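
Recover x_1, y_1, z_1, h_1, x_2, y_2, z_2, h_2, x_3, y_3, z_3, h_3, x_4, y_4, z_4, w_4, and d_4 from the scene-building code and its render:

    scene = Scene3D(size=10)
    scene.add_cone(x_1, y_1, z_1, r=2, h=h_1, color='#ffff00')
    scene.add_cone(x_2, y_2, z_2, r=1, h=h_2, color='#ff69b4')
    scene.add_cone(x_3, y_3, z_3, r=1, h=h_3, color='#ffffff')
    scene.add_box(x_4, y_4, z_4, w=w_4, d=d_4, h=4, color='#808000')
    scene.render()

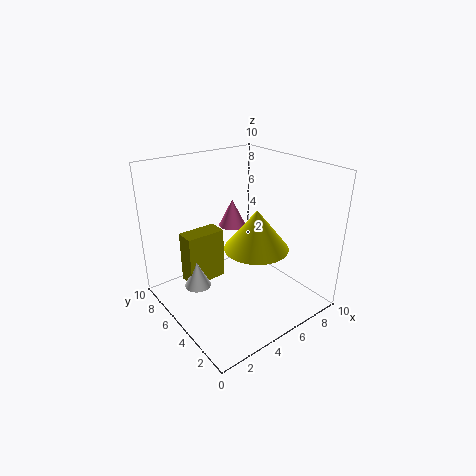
x_1 = 4.5; y_1 = 2.5; z_1 = 5.5; h_1 = 2.5; x_2 = 6; y_2 = 7; z_2 = 5; h_2 = 2; x_3 = 3; y_3 = 7.5; z_3 = 0.5; h_3 = 2; x_4 = 2.5; y_4 = 7.5; z_4 = 0.5; w_4 = 3; d_4 = 1.5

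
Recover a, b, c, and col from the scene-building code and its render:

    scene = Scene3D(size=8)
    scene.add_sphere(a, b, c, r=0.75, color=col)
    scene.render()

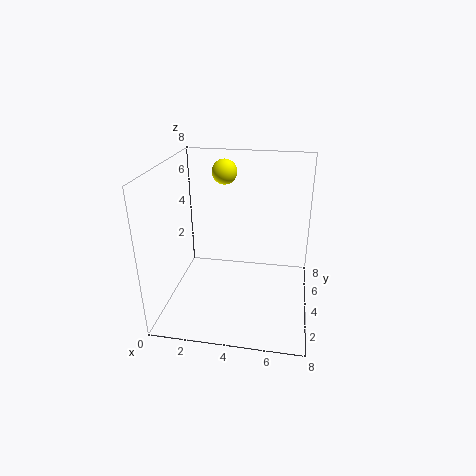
a = 2.75
b = 6.5
c = 7
col = 'yellow'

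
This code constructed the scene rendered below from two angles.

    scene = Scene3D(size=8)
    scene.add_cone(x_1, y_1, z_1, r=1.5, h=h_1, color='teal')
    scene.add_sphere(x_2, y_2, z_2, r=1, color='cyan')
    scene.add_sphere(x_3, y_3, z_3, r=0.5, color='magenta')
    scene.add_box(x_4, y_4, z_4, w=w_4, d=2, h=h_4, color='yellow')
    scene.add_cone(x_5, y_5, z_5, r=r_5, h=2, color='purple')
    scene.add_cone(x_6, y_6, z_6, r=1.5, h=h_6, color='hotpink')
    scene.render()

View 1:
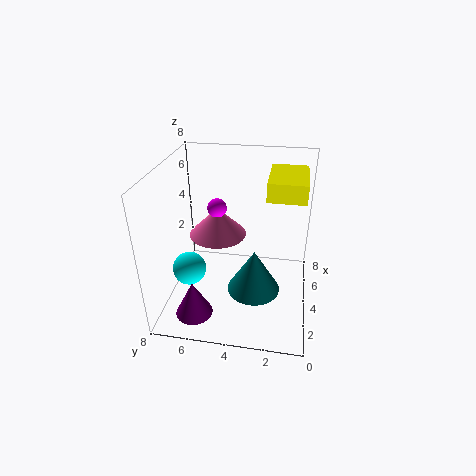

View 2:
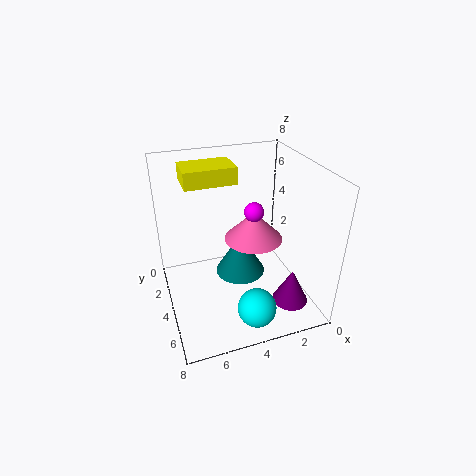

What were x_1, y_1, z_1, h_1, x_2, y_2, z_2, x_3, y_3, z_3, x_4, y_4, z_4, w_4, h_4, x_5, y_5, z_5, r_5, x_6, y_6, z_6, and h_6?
x_1 = 3.5; y_1 = 3; z_1 = 1; h_1 = 2.5; x_2 = 4; y_2 = 7; z_2 = 1.5; x_3 = 3.5; y_3 = 5; z_3 = 6; x_4 = 3.5; y_4 = 0.5; z_4 = 6.5; w_4 = 3; h_4 = 1; x_5 = 1.5; y_5 = 6; z_5 = 0.5; r_5 = 1; x_6 = 3.5; y_6 = 5; z_6 = 4.5; h_6 = 1.5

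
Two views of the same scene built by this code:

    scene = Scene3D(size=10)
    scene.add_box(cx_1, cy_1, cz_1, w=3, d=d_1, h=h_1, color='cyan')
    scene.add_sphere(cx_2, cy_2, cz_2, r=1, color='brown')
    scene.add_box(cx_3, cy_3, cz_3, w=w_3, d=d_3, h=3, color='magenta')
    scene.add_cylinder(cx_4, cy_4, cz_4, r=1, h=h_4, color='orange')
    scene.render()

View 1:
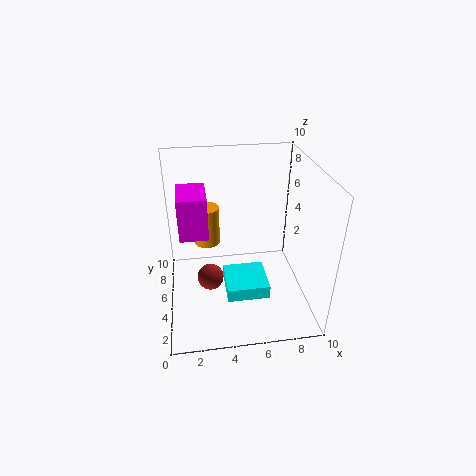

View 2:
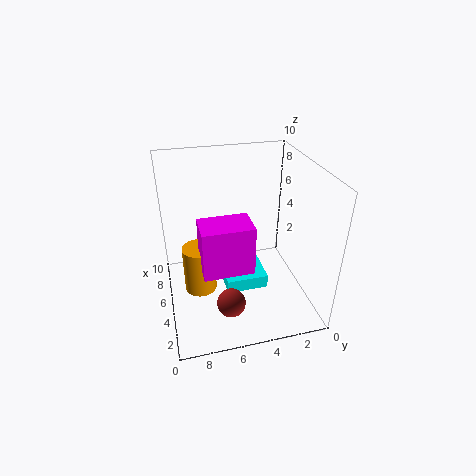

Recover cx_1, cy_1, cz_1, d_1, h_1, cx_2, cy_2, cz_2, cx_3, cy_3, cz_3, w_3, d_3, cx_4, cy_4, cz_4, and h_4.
cx_1 = 4; cy_1 = 3; cz_1 = 1; d_1 = 3; h_1 = 1; cx_2 = 3; cy_2 = 6; cz_2 = 1; cx_3 = 1; cy_3 = 5; cz_3 = 5; w_3 = 2; d_3 = 3; cx_4 = 3; cy_4 = 8; cz_4 = 3; h_4 = 3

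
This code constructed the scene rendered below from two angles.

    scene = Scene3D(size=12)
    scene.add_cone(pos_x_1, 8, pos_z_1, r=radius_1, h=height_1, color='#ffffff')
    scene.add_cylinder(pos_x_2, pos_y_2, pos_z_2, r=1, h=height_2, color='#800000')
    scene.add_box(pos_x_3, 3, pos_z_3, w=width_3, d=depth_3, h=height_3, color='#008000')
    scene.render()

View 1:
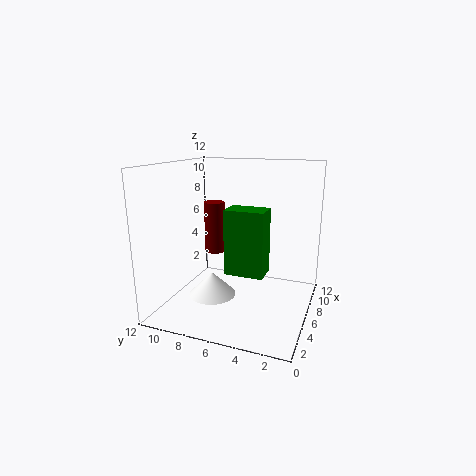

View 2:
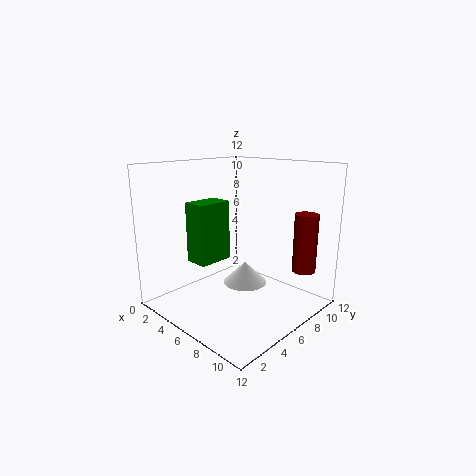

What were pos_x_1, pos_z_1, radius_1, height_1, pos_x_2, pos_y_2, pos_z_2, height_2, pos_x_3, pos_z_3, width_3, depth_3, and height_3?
pos_x_1 = 5; pos_z_1 = 1; radius_1 = 2; height_1 = 2; pos_x_2 = 10; pos_y_2 = 10; pos_z_2 = 3; height_2 = 5; pos_x_3 = 3; pos_z_3 = 4; width_3 = 2; depth_3 = 3; height_3 = 5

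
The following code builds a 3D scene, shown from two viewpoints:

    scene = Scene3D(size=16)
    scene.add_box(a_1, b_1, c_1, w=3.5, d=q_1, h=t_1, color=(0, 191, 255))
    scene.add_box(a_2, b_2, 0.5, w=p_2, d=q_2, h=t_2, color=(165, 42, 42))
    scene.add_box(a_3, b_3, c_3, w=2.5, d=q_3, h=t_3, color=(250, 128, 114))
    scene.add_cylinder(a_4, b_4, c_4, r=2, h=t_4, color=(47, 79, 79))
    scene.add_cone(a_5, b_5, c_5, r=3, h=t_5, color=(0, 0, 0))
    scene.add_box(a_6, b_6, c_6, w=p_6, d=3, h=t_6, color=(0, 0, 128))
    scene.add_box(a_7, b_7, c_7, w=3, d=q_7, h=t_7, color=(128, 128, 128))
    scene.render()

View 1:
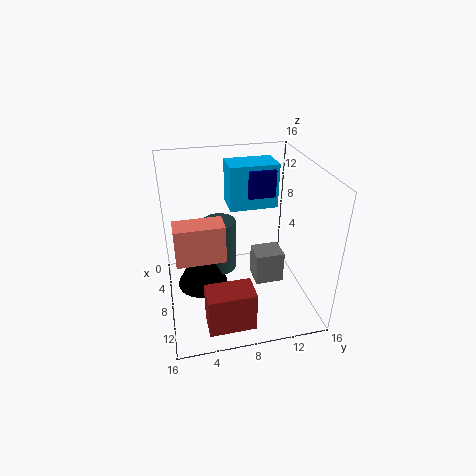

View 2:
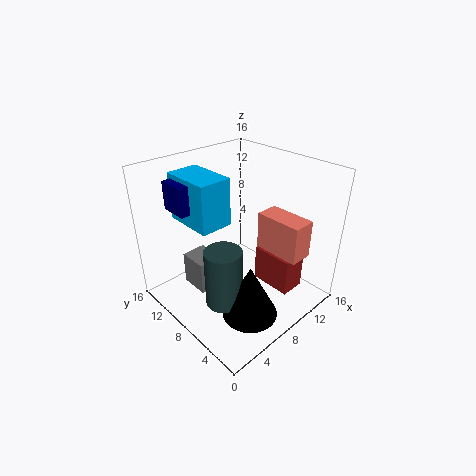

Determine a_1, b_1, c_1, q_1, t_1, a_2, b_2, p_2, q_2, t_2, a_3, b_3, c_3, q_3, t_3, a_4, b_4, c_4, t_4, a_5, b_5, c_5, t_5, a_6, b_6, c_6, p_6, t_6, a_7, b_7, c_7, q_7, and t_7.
a_1 = 3; b_1 = 7.5; c_1 = 10.5; q_1 = 5.5; t_1 = 5; a_2 = 11.5; b_2 = 3.5; p_2 = 3; q_2 = 5; t_2 = 4.5; a_3 = 9; b_3 = 1; c_3 = 7.5; q_3 = 5; t_3 = 4; a_4 = 4.5; b_4 = 6.5; c_4 = 2; t_4 = 6.5; a_5 = 6; b_5 = 4; c_5 = 1; t_5 = 6; a_6 = 2; b_6 = 9.5; c_6 = 12; p_6 = 5; t_6 = 3; a_7 = 4.5; b_7 = 10.5; c_7 = 0.5; q_7 = 3.5; t_7 = 4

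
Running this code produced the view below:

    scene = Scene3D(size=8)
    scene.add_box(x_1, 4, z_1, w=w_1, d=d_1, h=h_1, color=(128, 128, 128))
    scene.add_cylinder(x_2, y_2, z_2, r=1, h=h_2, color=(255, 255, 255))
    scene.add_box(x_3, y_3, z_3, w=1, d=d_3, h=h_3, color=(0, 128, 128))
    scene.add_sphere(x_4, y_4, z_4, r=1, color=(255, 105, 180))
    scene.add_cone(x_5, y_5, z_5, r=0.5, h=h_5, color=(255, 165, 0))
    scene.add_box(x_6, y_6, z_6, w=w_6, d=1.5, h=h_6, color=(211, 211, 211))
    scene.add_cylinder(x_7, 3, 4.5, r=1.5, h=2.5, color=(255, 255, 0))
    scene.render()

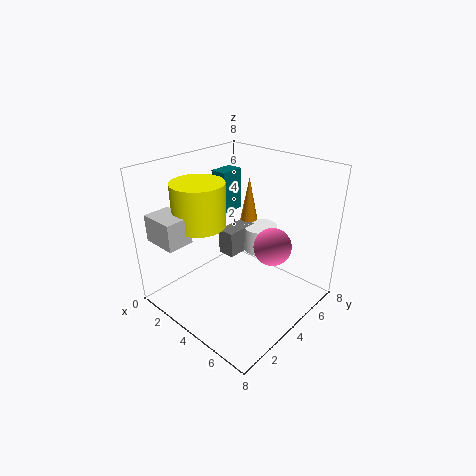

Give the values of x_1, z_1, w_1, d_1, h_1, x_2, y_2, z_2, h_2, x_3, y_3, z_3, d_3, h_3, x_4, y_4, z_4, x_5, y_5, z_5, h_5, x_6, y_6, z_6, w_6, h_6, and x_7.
x_1 = 2.5
z_1 = 2.5
w_1 = 1
d_1 = 2
h_1 = 1.5
x_2 = 4
y_2 = 6
z_2 = 2.5
h_2 = 1.5
x_3 = 1
y_3 = 5
z_3 = 4.5
d_3 = 1.5
h_3 = 2.5
x_4 = 6
y_4 = 4.5
z_4 = 4
x_5 = 3.5
y_5 = 5.5
z_5 = 4.5
h_5 = 2.5
x_6 = 0.5
y_6 = 0.5
z_6 = 4
w_6 = 2
h_6 = 1.5
x_7 = 2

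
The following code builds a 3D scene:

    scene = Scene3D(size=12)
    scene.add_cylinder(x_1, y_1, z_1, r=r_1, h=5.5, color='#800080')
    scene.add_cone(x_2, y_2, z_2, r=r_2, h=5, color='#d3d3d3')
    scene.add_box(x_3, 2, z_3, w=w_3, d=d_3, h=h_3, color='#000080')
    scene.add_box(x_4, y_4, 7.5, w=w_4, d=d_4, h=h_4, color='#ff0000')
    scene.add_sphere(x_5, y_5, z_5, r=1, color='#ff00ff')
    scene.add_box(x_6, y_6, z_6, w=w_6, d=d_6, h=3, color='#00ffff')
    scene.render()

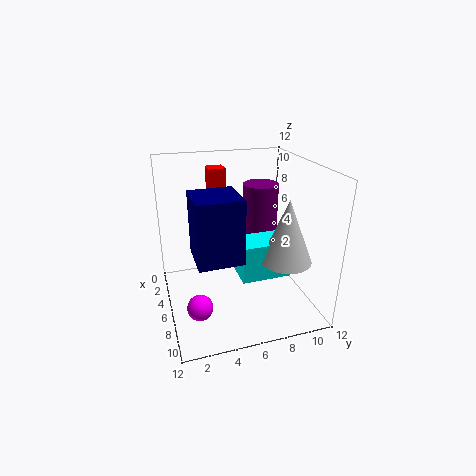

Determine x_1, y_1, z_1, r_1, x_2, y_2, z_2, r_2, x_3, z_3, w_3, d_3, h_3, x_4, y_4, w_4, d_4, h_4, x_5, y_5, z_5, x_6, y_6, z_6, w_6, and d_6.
x_1 = 4.5
y_1 = 8.5
z_1 = 4.5
r_1 = 1.5
x_2 = 9
y_2 = 9
z_2 = 5
r_2 = 2
x_3 = 6
z_3 = 5.5
w_3 = 3.5
d_3 = 3.5
h_3 = 5
x_4 = 1
y_4 = 4.5
w_4 = 1.5
d_4 = 1.5
h_4 = 3.5
x_5 = 9
y_5 = 2
z_5 = 2
x_6 = 6.5
y_6 = 5.5
z_6 = 3.5
w_6 = 2.5
d_6 = 4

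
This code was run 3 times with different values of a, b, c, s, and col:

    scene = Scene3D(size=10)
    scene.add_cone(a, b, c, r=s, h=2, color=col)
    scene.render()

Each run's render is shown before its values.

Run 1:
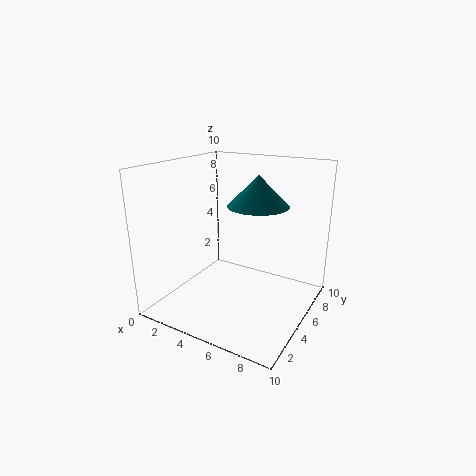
a = 6.5, b = 5, c = 7.5, s = 2, col = 'teal'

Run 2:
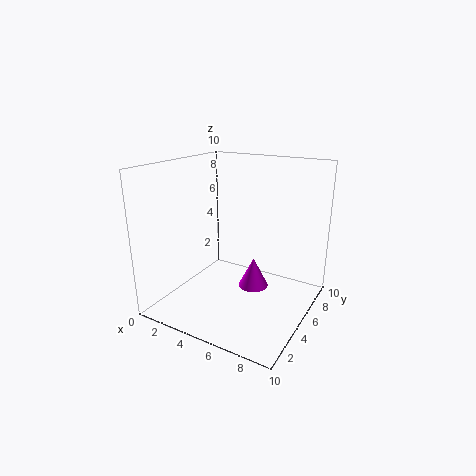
a = 6.5, b = 4.5, c = 2, s = 1, col = 'magenta'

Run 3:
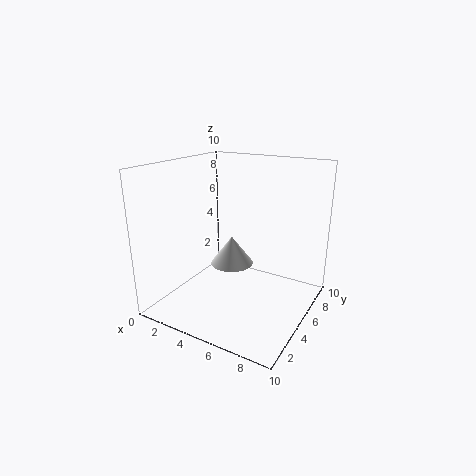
a = 4.5, b = 5, c = 3, s = 1.5, col = 'white'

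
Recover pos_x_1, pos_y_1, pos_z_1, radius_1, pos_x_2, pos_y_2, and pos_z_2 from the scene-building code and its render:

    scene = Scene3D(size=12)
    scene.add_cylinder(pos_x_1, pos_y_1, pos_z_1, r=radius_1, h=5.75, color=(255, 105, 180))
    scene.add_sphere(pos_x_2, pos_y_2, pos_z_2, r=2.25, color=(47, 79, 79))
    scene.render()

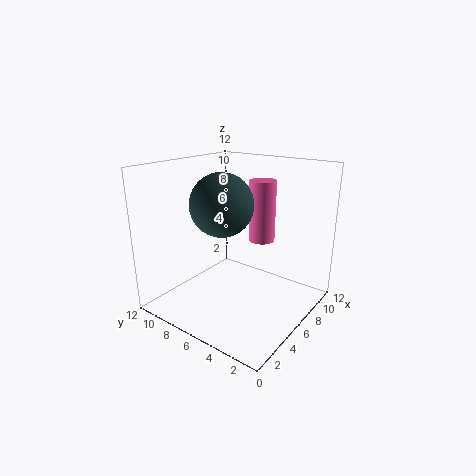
pos_x_1 = 10.5; pos_y_1 = 6.5; pos_z_1 = 4.25; radius_1 = 1.25; pos_x_2 = 2.75; pos_y_2 = 5; pos_z_2 = 9.75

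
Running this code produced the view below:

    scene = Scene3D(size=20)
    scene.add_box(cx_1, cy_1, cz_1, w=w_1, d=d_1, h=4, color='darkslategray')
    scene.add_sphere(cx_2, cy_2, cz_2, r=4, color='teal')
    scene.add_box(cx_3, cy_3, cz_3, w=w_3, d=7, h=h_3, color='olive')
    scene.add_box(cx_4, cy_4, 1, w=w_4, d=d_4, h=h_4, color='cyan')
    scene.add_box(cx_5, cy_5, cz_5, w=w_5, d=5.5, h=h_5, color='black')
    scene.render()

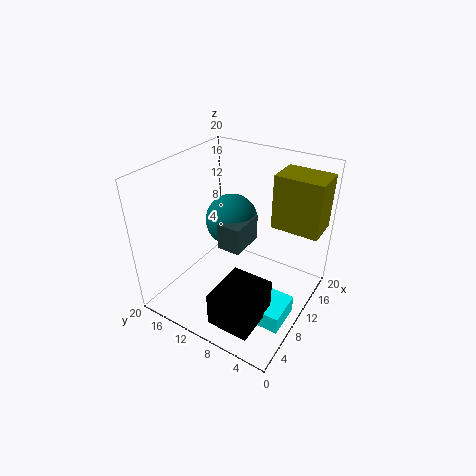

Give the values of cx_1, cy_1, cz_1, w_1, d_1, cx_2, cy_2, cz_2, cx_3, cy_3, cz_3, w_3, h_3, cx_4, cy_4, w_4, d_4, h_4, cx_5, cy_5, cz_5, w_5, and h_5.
cx_1 = 10
cy_1 = 10
cz_1 = 7
w_1 = 5.5
d_1 = 3.5
cx_2 = 14.5
cy_2 = 14
cz_2 = 9.5
cx_3 = 15
cy_3 = 0.5
cz_3 = 10
w_3 = 5
h_3 = 8
cx_4 = 5
cy_4 = 1
w_4 = 5
d_4 = 6.5
h_4 = 2.5
cx_5 = 0.5
cy_5 = 3
cz_5 = 3
w_5 = 6.5
h_5 = 4.5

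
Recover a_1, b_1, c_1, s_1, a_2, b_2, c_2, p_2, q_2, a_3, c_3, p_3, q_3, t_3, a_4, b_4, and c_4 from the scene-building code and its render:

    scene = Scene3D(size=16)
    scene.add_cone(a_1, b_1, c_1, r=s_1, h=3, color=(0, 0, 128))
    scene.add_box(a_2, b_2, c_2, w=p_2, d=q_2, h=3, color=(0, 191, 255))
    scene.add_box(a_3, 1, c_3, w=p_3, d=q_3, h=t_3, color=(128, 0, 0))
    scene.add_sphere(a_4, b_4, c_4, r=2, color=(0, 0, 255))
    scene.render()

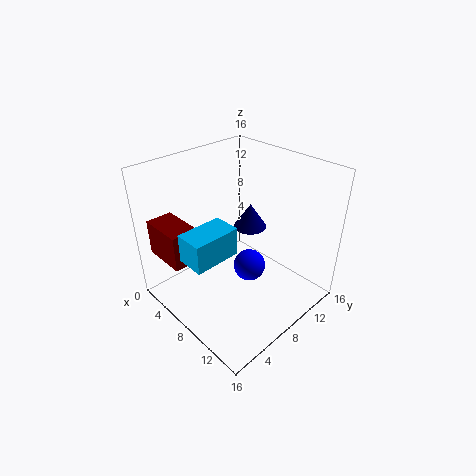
a_1 = 6; b_1 = 12; c_1 = 7; s_1 = 2; a_2 = 7; b_2 = 1; c_2 = 8; p_2 = 3; q_2 = 5; a_3 = 1; c_3 = 6; p_3 = 5; q_3 = 3; t_3 = 4; a_4 = 7; b_4 = 11; c_4 = 2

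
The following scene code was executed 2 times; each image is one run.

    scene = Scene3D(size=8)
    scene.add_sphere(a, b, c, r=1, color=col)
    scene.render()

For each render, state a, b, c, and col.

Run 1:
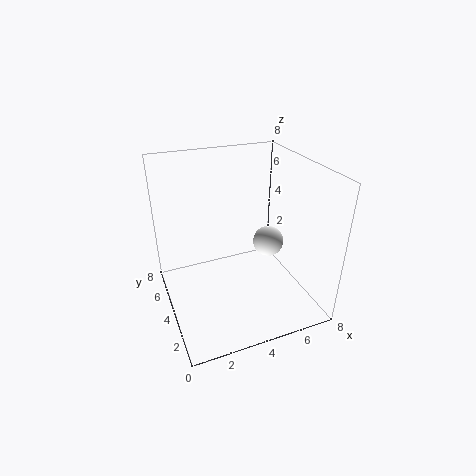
a = 7; b = 6; c = 2; col = 'white'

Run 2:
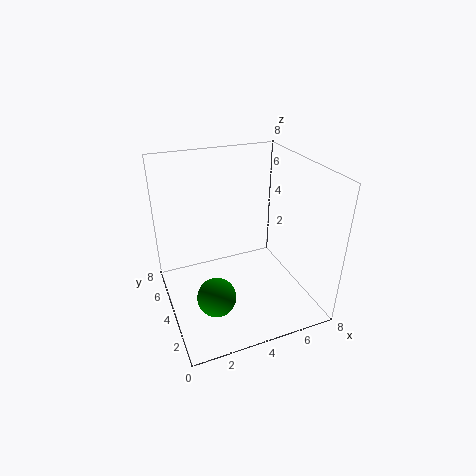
a = 2; b = 2; c = 2; col = 'green'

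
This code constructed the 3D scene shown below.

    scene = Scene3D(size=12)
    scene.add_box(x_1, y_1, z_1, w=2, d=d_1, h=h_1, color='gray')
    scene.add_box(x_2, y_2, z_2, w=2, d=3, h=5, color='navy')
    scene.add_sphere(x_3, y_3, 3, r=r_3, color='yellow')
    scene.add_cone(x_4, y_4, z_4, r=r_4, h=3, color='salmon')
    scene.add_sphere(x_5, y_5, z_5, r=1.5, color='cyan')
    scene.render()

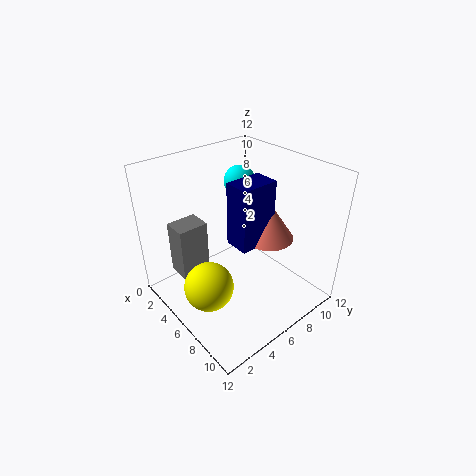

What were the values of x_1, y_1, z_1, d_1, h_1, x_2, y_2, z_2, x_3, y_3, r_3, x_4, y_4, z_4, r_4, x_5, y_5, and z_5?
x_1 = 2.5, y_1 = 1.5, z_1 = 3, d_1 = 2.5, h_1 = 4.5, x_2 = 6.5, y_2 = 4.5, z_2 = 6.5, x_3 = 6.5, y_3 = 2.5, r_3 = 2, x_4 = 8, y_4 = 7.5, z_4 = 6.5, r_4 = 2, x_5 = 1.5, y_5 = 10, z_5 = 8.5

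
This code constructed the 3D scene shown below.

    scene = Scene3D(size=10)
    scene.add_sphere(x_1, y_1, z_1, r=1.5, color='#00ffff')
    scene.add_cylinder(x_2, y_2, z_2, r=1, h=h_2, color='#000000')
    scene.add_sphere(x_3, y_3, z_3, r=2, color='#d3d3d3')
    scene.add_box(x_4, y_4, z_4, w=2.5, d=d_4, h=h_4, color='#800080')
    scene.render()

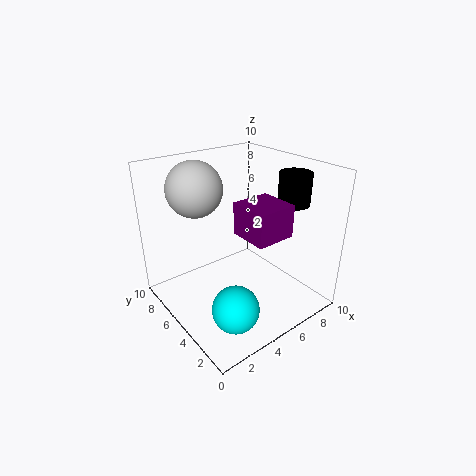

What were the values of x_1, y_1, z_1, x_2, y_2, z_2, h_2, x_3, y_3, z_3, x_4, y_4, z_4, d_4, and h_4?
x_1 = 2.5, y_1 = 2, z_1 = 2, x_2 = 7, y_2 = 2, z_2 = 8, h_2 = 2, x_3 = 3.5, y_3 = 8, z_3 = 8, x_4 = 3.5, y_4 = 1, z_4 = 6.5, d_4 = 2.5, h_4 = 2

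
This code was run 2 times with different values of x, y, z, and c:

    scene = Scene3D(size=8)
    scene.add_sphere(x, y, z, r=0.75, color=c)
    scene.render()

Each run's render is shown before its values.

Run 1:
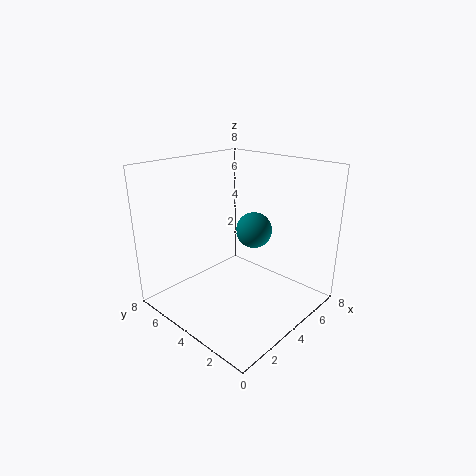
x = 1.75
y = 1
z = 6
c = 'teal'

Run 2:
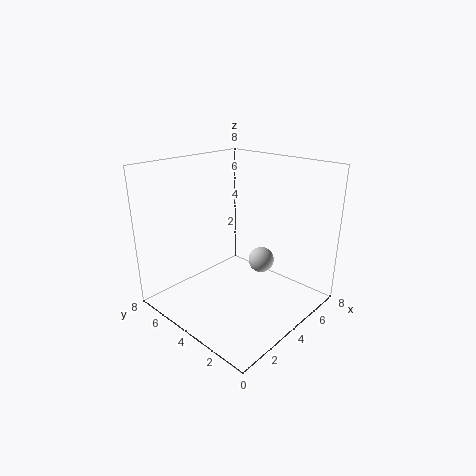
x = 5.5
y = 3.5
z = 2.25
c = 'lightgray'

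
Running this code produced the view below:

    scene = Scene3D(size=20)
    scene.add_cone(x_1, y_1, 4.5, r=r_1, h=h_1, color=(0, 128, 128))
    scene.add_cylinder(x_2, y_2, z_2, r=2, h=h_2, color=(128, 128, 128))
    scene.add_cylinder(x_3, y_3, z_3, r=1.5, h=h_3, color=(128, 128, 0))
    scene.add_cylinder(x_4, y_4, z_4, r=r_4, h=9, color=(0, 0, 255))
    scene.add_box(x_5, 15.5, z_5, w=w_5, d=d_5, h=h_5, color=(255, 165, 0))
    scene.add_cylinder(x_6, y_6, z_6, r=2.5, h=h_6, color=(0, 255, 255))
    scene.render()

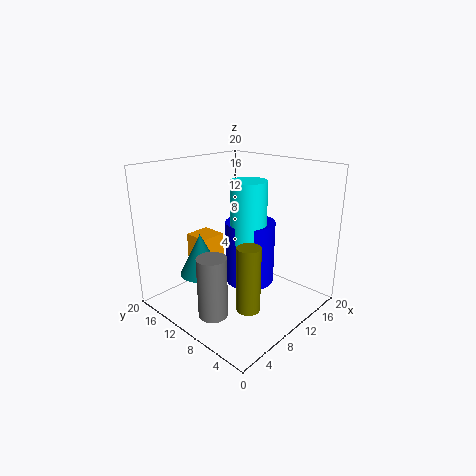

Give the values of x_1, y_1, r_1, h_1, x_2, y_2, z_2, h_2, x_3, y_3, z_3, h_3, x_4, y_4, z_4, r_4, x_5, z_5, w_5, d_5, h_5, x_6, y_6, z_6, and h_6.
x_1 = 6.5; y_1 = 14; r_1 = 3; h_1 = 6; x_2 = 4.5; y_2 = 9.5; z_2 = 0.5; h_2 = 8.5; x_3 = 6; y_3 = 4.5; z_3 = 3; h_3 = 8.5; x_4 = 12; y_4 = 9.5; z_4 = 3; r_4 = 3.5; x_5 = 8.5; z_5 = 4.5; w_5 = 4; d_5 = 4; h_5 = 4; x_6 = 11; y_6 = 9; z_6 = 9.5; h_6 = 8.5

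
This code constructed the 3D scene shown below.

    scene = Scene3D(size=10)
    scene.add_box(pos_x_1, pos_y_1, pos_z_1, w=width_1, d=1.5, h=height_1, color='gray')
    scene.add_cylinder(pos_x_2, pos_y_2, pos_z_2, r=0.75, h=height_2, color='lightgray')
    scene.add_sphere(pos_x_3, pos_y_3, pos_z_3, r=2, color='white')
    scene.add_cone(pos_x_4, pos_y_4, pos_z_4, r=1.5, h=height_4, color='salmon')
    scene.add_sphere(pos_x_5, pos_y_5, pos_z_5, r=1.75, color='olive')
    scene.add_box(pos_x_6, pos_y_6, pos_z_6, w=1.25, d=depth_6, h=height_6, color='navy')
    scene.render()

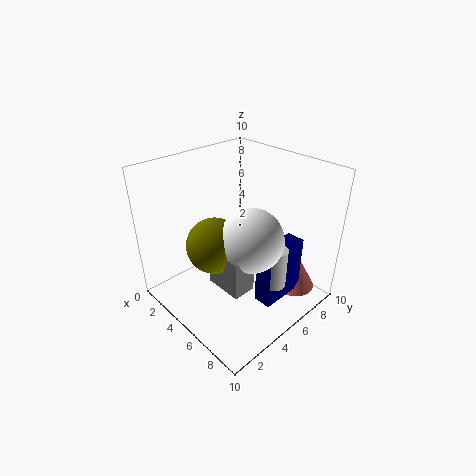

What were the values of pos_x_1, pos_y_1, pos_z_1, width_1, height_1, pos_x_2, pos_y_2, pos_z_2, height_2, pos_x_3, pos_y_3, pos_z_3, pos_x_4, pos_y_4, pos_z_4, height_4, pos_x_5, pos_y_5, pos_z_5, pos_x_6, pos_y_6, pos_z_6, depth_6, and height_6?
pos_x_1 = 5.5
pos_y_1 = 2
pos_z_1 = 3.25
width_1 = 2.5
height_1 = 2.5
pos_x_2 = 8.25
pos_y_2 = 5.25
pos_z_2 = 2.75
height_2 = 2.75
pos_x_3 = 7.25
pos_y_3 = 4
pos_z_3 = 6.25
pos_x_4 = 7.75
pos_y_4 = 8.25
pos_z_4 = 0.75
height_4 = 2.75
pos_x_5 = 5.5
pos_y_5 = 2.5
pos_z_5 = 5.75
pos_x_6 = 7.25
pos_y_6 = 4.5
pos_z_6 = 1.25
depth_6 = 3.25
height_6 = 4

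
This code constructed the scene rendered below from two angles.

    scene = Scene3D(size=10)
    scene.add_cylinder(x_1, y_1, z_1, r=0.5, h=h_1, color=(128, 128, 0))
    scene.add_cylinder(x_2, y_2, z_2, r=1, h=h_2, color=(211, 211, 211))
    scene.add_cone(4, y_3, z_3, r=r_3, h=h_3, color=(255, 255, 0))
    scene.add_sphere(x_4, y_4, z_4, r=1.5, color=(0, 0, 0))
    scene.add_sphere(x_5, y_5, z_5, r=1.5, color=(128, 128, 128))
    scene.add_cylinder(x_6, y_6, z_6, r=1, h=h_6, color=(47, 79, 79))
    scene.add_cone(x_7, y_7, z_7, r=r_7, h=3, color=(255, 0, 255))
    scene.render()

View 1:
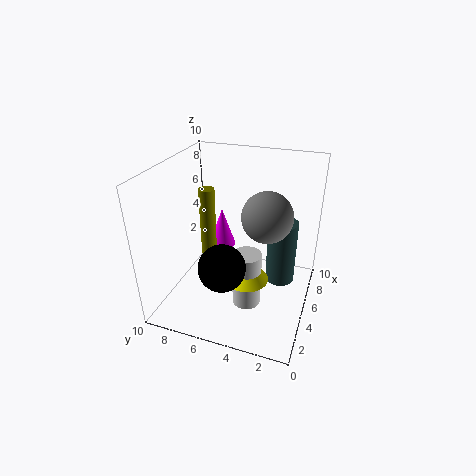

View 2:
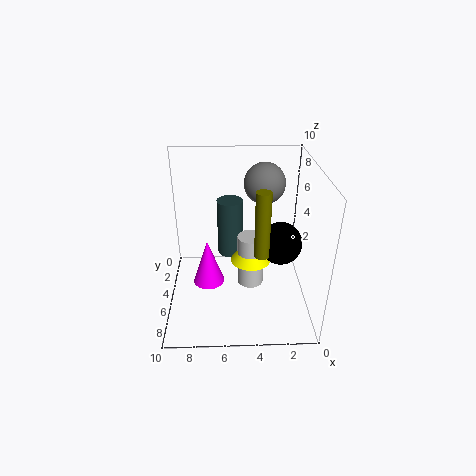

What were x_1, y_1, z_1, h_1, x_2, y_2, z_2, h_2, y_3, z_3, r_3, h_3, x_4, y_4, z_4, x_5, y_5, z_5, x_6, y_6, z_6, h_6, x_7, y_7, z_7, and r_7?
x_1 = 3.5, y_1 = 6.5, z_1 = 4.5, h_1 = 4.5, x_2 = 4, y_2 = 4, z_2 = 0.5, h_2 = 4, y_3 = 4, z_3 = 2.5, r_3 = 1.5, h_3 = 2, x_4 = 2, y_4 = 5, z_4 = 4.5, x_5 = 3, y_5 = 2.5, z_5 = 8, x_6 = 5.5, y_6 = 2, z_6 = 2, h_6 = 4.5, x_7 = 7, y_7 = 7, z_7 = 3, r_7 = 1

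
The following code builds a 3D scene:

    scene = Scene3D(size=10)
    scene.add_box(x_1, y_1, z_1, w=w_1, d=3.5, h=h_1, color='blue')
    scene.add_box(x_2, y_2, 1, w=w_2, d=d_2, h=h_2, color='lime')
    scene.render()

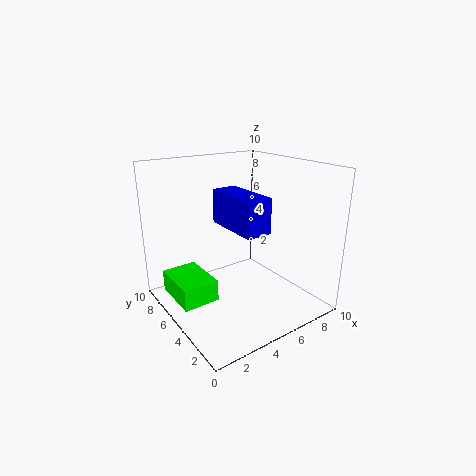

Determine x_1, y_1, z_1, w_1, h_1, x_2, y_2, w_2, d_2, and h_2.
x_1 = 2.5, y_1 = 0.5, z_1 = 7, w_1 = 1.5, h_1 = 2, x_2 = 0.5, y_2 = 4.5, w_2 = 2.5, d_2 = 3.5, h_2 = 1.5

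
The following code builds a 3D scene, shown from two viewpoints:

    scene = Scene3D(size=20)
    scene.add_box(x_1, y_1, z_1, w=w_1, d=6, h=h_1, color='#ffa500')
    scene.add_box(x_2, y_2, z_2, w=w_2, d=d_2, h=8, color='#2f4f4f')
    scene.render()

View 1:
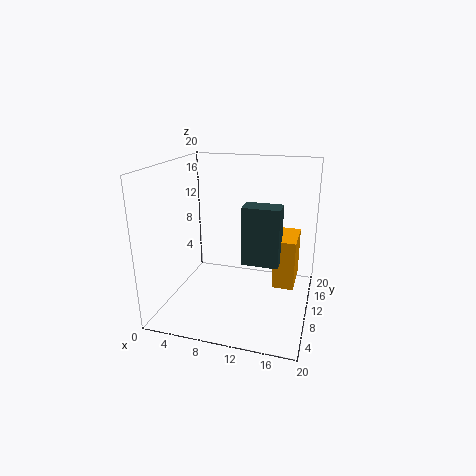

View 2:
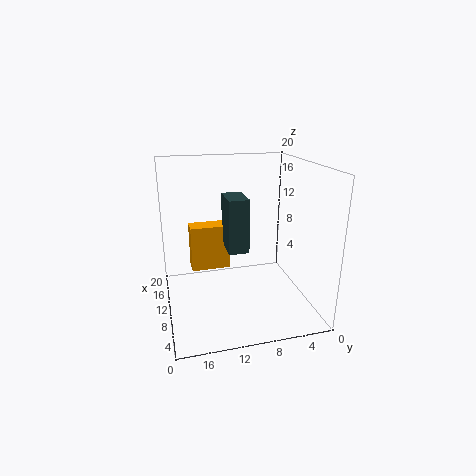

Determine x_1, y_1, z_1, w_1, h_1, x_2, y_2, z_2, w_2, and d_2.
x_1 = 15, y_1 = 10, z_1 = 3, w_1 = 3, h_1 = 7, x_2 = 11, y_2 = 8, z_2 = 7, w_2 = 5, d_2 = 3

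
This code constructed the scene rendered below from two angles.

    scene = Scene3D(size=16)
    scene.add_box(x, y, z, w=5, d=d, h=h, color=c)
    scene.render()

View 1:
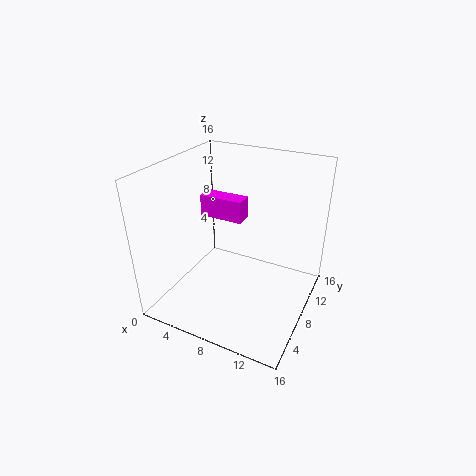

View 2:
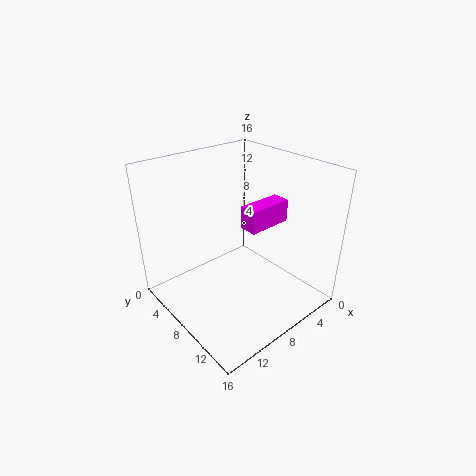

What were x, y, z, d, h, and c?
x = 3, y = 8.5, z = 9.5, d = 2, h = 2.5, c = 'magenta'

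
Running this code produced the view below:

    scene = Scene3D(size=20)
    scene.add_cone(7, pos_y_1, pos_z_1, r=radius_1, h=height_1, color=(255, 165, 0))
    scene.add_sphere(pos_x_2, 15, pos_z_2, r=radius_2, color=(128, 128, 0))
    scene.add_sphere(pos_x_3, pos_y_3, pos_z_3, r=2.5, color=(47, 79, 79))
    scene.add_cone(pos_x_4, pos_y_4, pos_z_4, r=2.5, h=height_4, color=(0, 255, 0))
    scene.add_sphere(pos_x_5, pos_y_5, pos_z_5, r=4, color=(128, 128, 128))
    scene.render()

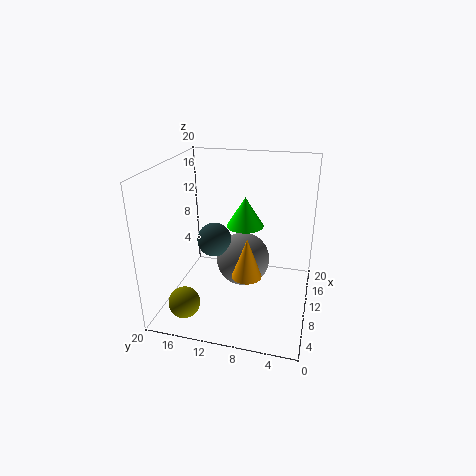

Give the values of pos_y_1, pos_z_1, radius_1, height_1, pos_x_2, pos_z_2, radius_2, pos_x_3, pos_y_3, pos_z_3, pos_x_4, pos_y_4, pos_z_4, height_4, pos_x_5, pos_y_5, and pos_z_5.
pos_y_1 = 8
pos_z_1 = 6
radius_1 = 2
height_1 = 5.5
pos_x_2 = 2
pos_z_2 = 4
radius_2 = 2
pos_x_3 = 11.5
pos_y_3 = 14
pos_z_3 = 8.5
pos_x_4 = 10
pos_y_4 = 9
pos_z_4 = 12
height_4 = 4
pos_x_5 = 13
pos_y_5 = 10
pos_z_5 = 5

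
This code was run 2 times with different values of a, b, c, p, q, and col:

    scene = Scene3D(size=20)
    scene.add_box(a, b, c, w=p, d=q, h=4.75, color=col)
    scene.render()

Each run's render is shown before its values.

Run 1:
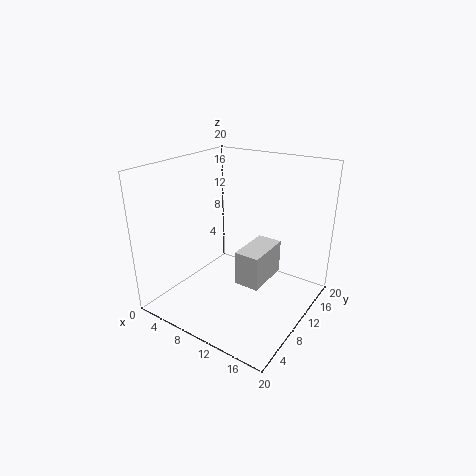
a = 11
b = 7.75
c = 4.25
p = 3.5
q = 6.5
col = 'lightgray'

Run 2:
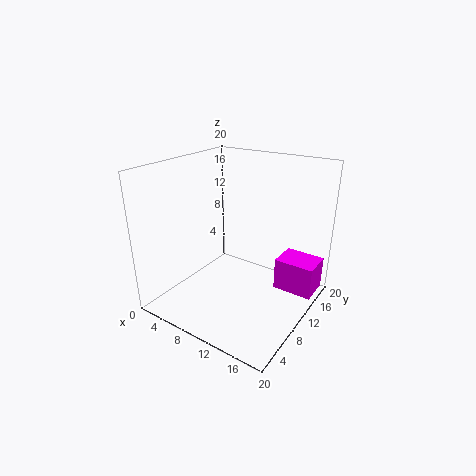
a = 14
b = 13.75
c = 1.25
p = 5.75
q = 4.5
col = 'magenta'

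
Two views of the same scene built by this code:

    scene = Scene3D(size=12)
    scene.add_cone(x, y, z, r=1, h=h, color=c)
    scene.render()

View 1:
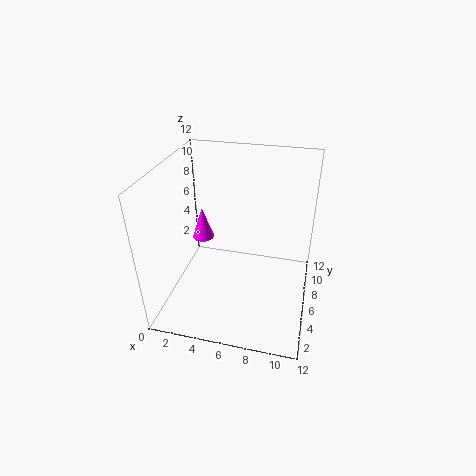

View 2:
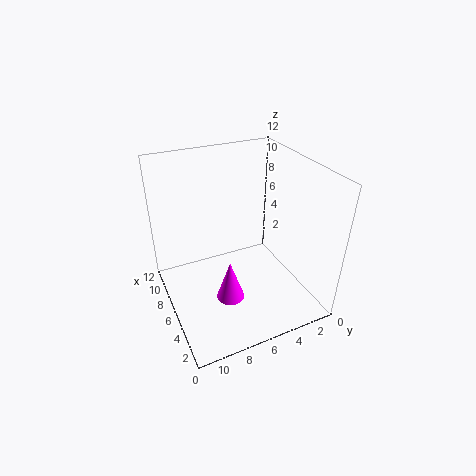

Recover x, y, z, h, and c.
x = 2
y = 8.5
z = 4
h = 3
c = 'magenta'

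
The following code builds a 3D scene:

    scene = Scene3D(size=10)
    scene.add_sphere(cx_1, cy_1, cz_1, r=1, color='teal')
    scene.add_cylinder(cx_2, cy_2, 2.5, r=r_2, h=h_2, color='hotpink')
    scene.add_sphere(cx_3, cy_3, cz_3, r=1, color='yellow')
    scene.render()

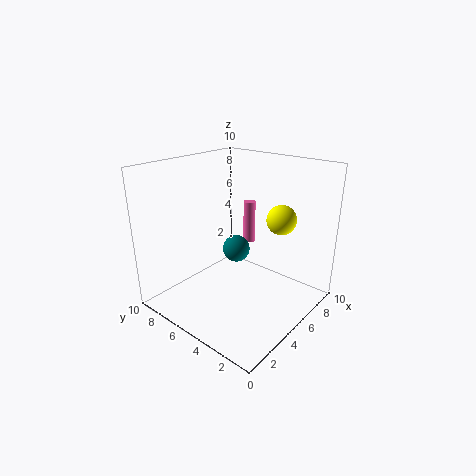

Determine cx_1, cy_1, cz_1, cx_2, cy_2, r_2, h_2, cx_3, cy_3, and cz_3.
cx_1 = 6; cy_1 = 6; cz_1 = 3.5; cx_2 = 9.5; cy_2 = 7.5; r_2 = 0.5; h_2 = 3.5; cx_3 = 6.5; cy_3 = 2.5; cz_3 = 6.5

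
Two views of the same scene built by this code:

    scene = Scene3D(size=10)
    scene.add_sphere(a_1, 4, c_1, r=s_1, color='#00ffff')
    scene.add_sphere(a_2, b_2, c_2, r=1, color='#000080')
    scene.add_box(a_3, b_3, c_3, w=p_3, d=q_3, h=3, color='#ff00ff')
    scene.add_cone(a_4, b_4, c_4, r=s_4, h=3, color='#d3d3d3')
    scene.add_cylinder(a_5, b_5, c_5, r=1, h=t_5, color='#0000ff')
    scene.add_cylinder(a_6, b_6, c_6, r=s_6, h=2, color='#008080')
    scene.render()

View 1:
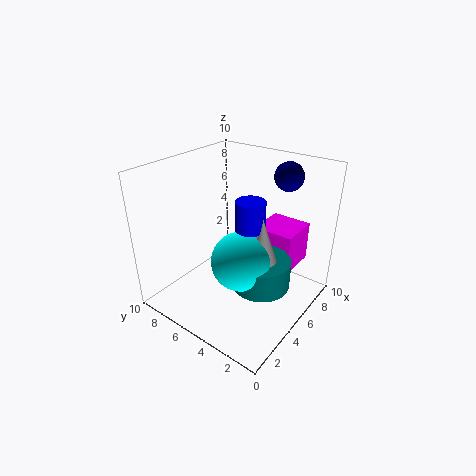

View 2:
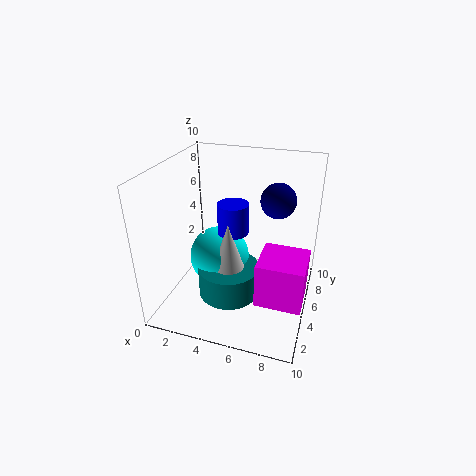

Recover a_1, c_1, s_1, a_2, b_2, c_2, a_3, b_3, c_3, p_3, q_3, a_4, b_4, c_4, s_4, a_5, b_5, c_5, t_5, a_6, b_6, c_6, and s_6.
a_1 = 4, c_1 = 4, s_1 = 2, a_2 = 8, b_2 = 3, c_2 = 9, a_3 = 7, b_3 = 2, c_3 = 2, p_3 = 3, q_3 = 3, a_4 = 5, b_4 = 3, c_4 = 4, s_4 = 1, a_5 = 5, b_5 = 4, c_5 = 6, t_5 = 2, a_6 = 5, b_6 = 3, c_6 = 2, s_6 = 2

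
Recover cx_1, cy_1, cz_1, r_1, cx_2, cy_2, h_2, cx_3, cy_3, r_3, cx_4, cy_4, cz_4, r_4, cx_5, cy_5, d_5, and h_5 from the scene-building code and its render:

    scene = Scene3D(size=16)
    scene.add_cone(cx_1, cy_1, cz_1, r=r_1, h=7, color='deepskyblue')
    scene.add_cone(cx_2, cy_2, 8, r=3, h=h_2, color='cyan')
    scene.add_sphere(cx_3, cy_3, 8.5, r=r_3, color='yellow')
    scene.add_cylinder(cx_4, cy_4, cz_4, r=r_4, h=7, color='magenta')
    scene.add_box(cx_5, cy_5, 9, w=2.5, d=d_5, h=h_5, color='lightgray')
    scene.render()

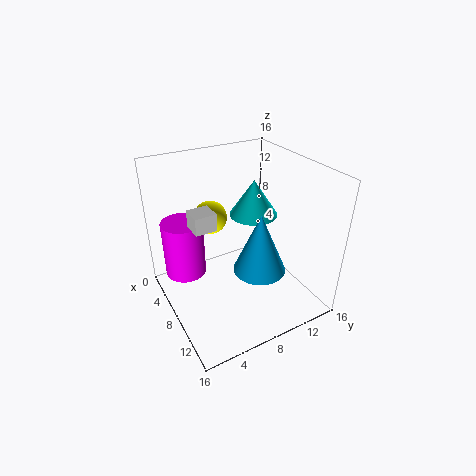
cx_1 = 9.5
cy_1 = 10
cz_1 = 4
r_1 = 3
cx_2 = 4
cy_2 = 12.5
h_2 = 4.5
cx_3 = 3
cy_3 = 7
r_3 = 2
cx_4 = 2.5
cy_4 = 3.5
cz_4 = 1.5
r_4 = 2.5
cx_5 = 4.5
cy_5 = 3.5
d_5 = 2.5
h_5 = 2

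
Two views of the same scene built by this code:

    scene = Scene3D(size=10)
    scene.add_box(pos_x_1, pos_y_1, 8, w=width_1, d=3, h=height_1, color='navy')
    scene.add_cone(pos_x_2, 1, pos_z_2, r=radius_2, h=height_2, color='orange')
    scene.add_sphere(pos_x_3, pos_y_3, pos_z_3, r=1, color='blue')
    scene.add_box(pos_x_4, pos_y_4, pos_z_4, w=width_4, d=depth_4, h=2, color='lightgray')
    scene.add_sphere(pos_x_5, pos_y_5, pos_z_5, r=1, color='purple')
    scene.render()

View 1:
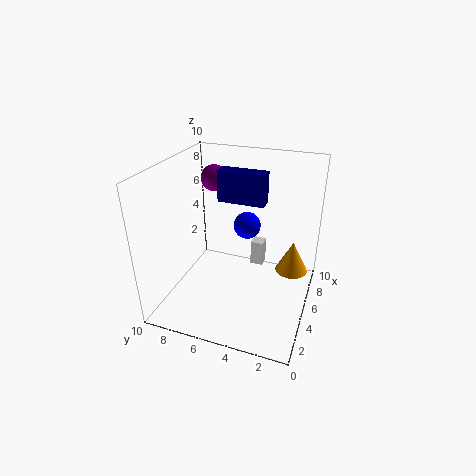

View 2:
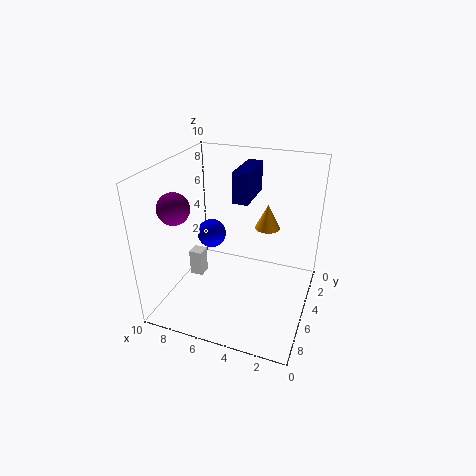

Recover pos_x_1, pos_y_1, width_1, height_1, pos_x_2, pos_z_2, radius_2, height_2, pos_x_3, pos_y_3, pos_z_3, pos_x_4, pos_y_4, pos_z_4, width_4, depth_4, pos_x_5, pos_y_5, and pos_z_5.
pos_x_1 = 4, pos_y_1 = 3, width_1 = 1, height_1 = 2, pos_x_2 = 4, pos_z_2 = 4, radius_2 = 1, height_2 = 2, pos_x_3 = 7, pos_y_3 = 5, pos_z_3 = 5, pos_x_4 = 8, pos_y_4 = 4, pos_z_4 = 1, width_4 = 1, depth_4 = 1, pos_x_5 = 8, pos_y_5 = 8, pos_z_5 = 8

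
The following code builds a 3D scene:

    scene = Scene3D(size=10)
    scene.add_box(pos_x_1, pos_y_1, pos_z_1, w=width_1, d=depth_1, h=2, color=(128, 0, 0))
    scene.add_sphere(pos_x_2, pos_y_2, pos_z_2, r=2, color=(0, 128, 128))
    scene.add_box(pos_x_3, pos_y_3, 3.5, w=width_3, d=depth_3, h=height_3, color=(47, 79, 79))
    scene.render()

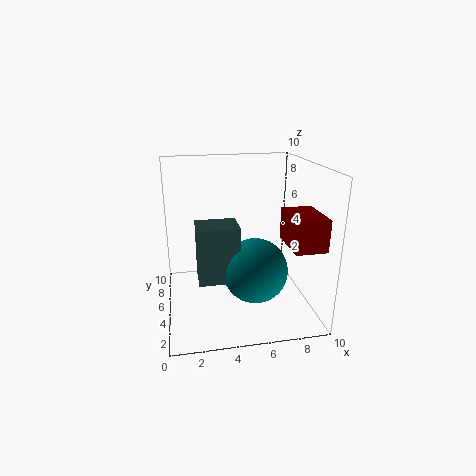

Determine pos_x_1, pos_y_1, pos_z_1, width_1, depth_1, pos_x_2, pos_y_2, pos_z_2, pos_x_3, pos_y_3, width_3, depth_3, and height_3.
pos_x_1 = 7.5; pos_y_1 = 0.5; pos_z_1 = 5.5; width_1 = 2; depth_1 = 3; pos_x_2 = 5.5; pos_y_2 = 2; pos_z_2 = 4; pos_x_3 = 2; pos_y_3 = 1.5; width_3 = 2.5; depth_3 = 2; height_3 = 3.5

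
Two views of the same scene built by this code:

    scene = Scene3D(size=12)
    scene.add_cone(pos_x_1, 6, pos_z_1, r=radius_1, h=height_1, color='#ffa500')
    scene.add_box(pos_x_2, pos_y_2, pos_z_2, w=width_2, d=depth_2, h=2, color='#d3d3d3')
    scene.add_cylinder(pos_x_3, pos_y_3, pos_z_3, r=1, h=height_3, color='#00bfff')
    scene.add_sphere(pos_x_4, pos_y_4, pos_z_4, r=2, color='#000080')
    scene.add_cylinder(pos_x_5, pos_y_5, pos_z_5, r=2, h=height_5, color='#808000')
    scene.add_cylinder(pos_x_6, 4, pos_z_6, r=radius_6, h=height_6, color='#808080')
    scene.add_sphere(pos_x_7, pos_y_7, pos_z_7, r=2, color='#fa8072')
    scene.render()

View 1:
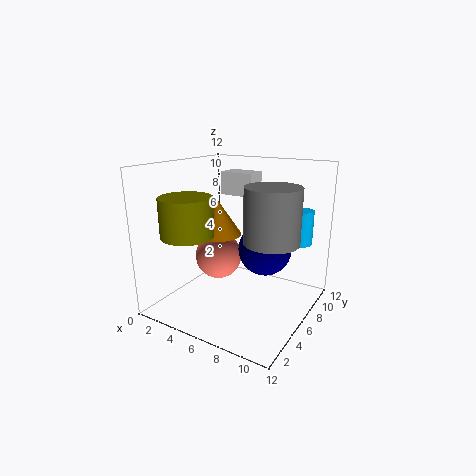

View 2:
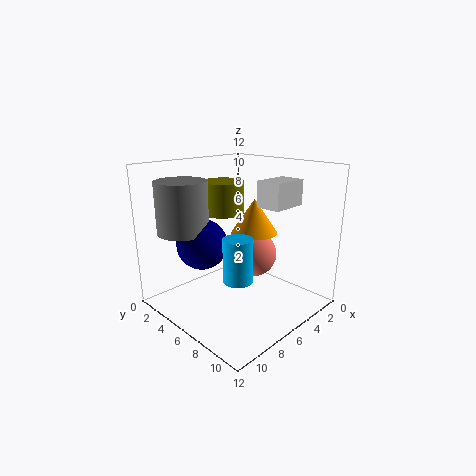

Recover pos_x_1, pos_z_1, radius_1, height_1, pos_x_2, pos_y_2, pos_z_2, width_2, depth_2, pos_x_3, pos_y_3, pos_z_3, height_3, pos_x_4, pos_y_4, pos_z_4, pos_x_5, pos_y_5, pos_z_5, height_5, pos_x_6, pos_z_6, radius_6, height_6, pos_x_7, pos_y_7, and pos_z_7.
pos_x_1 = 4; pos_z_1 = 6; radius_1 = 2; height_1 = 3; pos_x_2 = 3; pos_y_2 = 8; pos_z_2 = 9; width_2 = 3; depth_2 = 2; pos_x_3 = 10; pos_y_3 = 10; pos_z_3 = 5; height_3 = 3; pos_x_4 = 9; pos_y_4 = 5; pos_z_4 = 6; pos_x_5 = 4; pos_y_5 = 2; pos_z_5 = 7; height_5 = 3; pos_x_6 = 10; pos_z_6 = 7; radius_6 = 2; height_6 = 4; pos_x_7 = 4; pos_y_7 = 6; pos_z_7 = 4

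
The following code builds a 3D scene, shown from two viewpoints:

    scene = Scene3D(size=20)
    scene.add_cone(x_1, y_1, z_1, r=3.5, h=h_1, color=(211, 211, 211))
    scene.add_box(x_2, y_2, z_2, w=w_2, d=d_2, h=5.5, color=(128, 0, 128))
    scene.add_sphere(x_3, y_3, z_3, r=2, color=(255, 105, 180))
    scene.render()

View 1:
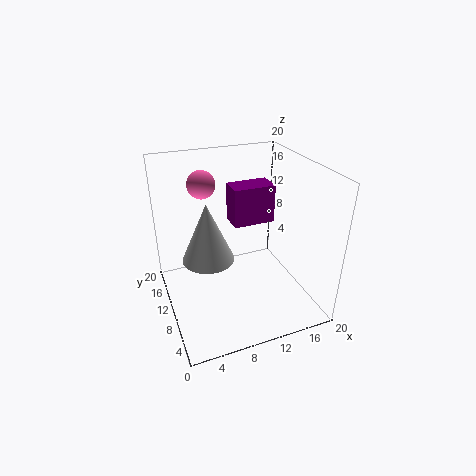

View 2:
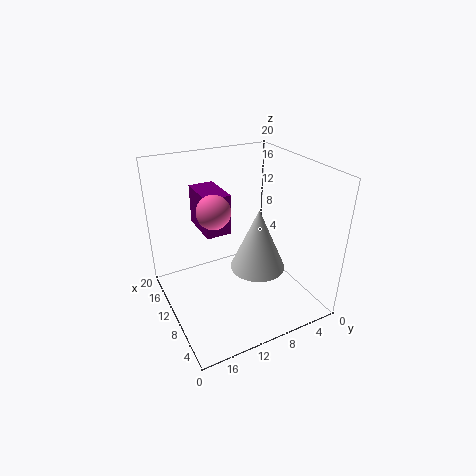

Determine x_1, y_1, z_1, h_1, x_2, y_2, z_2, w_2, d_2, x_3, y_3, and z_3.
x_1 = 5.5; y_1 = 9.5; z_1 = 8; h_1 = 8; x_2 = 10; y_2 = 11; z_2 = 11; w_2 = 6; d_2 = 3.5; x_3 = 6.5; y_3 = 15; z_3 = 16.5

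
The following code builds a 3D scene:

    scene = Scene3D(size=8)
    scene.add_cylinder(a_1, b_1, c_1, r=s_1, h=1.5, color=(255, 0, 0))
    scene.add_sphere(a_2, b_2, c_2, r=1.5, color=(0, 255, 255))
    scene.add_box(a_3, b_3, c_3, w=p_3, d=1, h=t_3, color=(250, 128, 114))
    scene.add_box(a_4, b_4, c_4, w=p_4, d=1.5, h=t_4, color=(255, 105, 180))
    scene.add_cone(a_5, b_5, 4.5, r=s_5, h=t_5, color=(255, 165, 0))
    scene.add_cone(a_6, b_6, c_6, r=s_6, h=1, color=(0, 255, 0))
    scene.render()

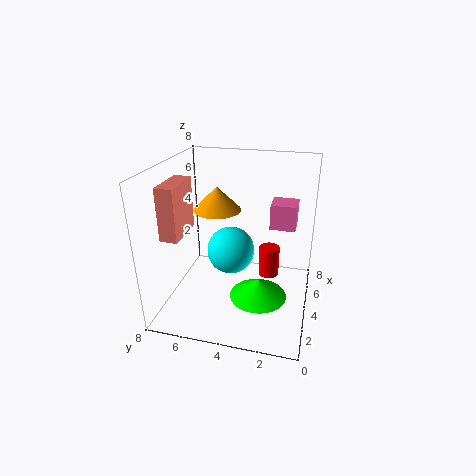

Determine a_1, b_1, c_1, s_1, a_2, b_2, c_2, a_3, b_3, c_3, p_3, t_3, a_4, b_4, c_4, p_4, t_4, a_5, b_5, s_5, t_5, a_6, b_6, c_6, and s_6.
a_1 = 2.5, b_1 = 2, c_1 = 3, s_1 = 0.5, a_2 = 6, b_2 = 5, c_2 = 2, a_3 = 2.5, b_3 = 7, c_3 = 4, p_3 = 2.5, t_3 = 3, a_4 = 5.5, b_4 = 1, c_4 = 4, p_4 = 1.5, t_4 = 1.5, a_5 = 6.5, b_5 = 6, s_5 = 1.5, t_5 = 1.5, a_6 = 2.5, b_6 = 2.5, c_6 = 1.5, s_6 = 1.5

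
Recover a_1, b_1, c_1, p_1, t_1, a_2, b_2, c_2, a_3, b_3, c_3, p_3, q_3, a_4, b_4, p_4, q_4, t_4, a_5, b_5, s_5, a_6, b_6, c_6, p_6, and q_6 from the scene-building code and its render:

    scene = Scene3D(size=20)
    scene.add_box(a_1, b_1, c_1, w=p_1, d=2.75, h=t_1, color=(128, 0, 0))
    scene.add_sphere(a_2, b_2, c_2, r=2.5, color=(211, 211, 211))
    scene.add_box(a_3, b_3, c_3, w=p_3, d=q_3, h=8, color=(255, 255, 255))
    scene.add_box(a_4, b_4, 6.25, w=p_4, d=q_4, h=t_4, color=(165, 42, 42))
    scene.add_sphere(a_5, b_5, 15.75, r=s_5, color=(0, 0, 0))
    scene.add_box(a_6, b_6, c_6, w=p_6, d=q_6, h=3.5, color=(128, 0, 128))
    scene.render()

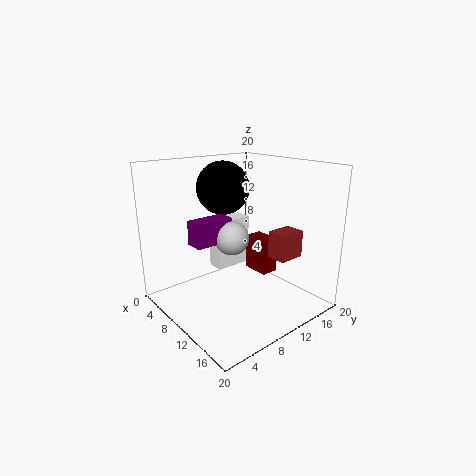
a_1 = 5.75; b_1 = 15.25; c_1 = 2.5; p_1 = 4.25; t_1 = 5.5; a_2 = 8; b_2 = 10.5; c_2 = 9.25; a_3 = 1.5; b_3 = 11; c_3 = 2.5; p_3 = 2.75; q_3 = 6; a_4 = 11.25; b_4 = 14.75; p_4 = 3; q_4 = 4; t_4 = 4; a_5 = 4; b_5 = 12; s_5 = 4; a_6 = 5; b_6 = 5; c_6 = 8.75; p_6 = 2.75; q_6 = 5.75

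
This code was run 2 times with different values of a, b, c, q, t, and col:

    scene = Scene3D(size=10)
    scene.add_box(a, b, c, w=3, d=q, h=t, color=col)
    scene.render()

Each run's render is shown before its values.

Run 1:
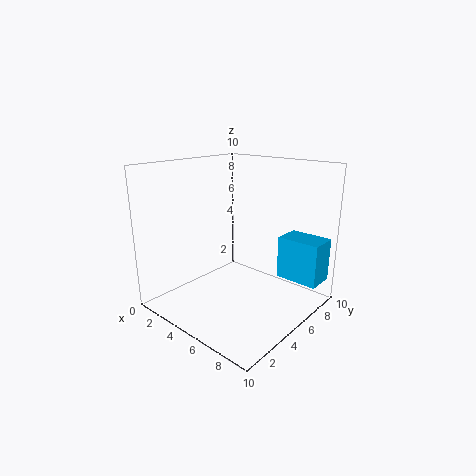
a = 7; b = 7; c = 2; q = 2; t = 3; col = 'deepskyblue'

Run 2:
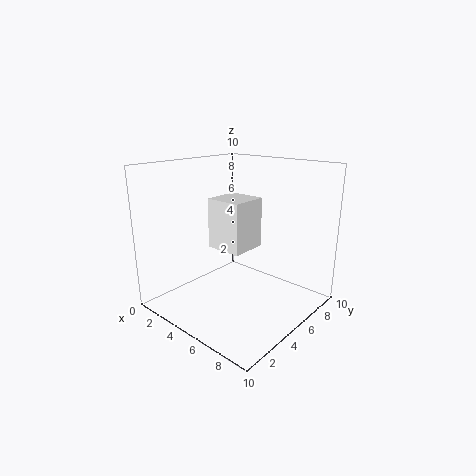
a = 1; b = 6; c = 3; q = 3; t = 4; col = 'white'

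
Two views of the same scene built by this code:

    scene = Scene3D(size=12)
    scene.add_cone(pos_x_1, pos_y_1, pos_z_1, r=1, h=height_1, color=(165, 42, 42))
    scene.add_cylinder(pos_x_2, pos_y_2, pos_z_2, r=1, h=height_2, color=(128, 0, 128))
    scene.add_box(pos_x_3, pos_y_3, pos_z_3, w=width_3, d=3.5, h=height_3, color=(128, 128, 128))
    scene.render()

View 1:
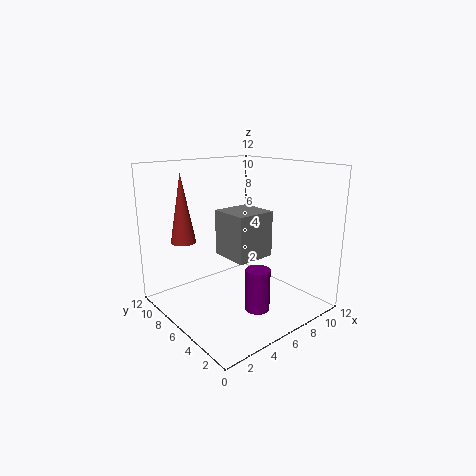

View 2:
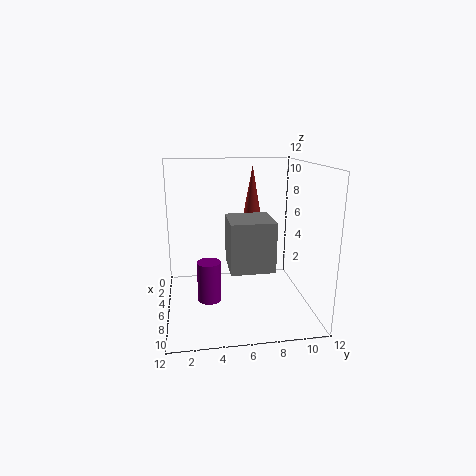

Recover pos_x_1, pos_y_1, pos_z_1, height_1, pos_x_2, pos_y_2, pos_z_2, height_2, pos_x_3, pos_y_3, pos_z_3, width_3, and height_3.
pos_x_1 = 2; pos_y_1 = 8; pos_z_1 = 6; height_1 = 5.5; pos_x_2 = 6; pos_y_2 = 3.5; pos_z_2 = 0.5; height_2 = 3.5; pos_x_3 = 5.5; pos_y_3 = 5; pos_z_3 = 4; width_3 = 3.5; height_3 = 4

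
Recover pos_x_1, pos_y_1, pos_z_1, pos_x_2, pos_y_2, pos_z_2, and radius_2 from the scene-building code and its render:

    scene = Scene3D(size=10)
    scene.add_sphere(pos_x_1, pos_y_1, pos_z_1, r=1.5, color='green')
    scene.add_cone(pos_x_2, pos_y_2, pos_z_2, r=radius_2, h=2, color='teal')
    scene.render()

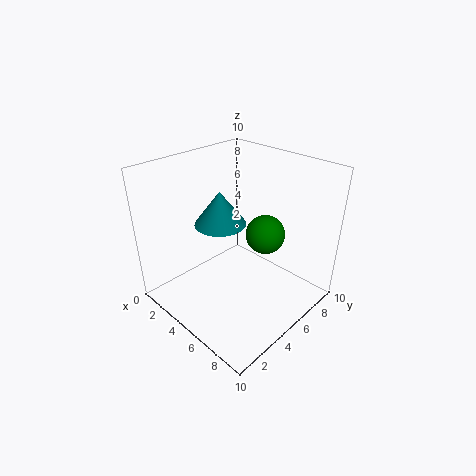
pos_x_1 = 5
pos_y_1 = 8
pos_z_1 = 4
pos_x_2 = 6
pos_y_2 = 2.5
pos_z_2 = 7.5
radius_2 = 1.5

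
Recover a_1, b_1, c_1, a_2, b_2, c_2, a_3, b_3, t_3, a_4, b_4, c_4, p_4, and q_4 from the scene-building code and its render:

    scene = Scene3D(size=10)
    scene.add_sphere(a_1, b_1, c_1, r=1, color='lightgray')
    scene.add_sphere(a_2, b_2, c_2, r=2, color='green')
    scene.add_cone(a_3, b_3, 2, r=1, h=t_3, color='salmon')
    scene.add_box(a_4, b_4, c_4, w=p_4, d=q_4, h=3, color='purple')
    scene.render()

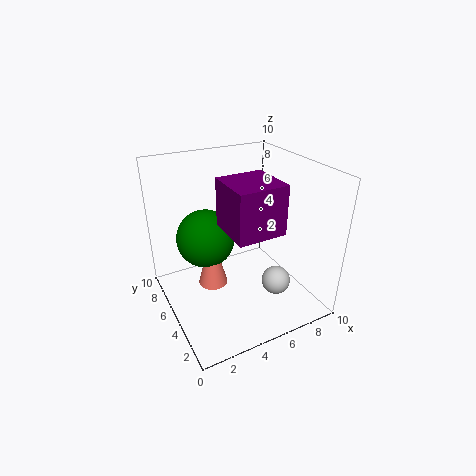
a_1 = 7; b_1 = 3; c_1 = 2; a_2 = 3; b_2 = 6; c_2 = 5; a_3 = 3; b_3 = 5; t_3 = 4; a_4 = 3; b_4 = 1; c_4 = 7; p_4 = 3; q_4 = 3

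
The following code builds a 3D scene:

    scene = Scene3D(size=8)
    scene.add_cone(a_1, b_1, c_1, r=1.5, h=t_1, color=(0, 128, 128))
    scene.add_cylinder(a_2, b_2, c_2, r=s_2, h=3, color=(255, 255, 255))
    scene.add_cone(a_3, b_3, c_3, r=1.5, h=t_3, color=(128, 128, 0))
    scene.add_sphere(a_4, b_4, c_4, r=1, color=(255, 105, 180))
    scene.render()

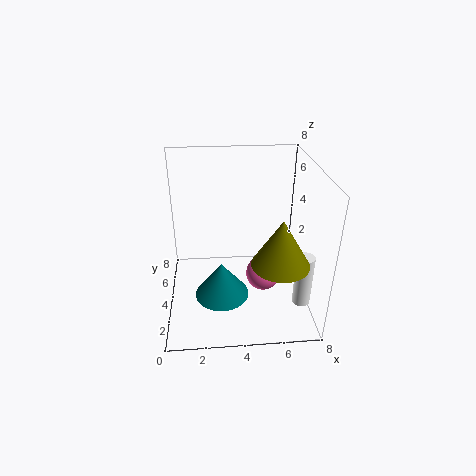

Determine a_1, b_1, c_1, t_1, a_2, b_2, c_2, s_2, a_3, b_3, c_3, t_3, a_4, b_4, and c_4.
a_1 = 3, b_1 = 3, c_1 = 1, t_1 = 2, a_2 = 7.5, b_2 = 2.5, c_2 = 0.5, s_2 = 0.5, a_3 = 6, b_3 = 2, c_3 = 3.5, t_3 = 2.5, a_4 = 5.5, b_4 = 4, c_4 = 1.5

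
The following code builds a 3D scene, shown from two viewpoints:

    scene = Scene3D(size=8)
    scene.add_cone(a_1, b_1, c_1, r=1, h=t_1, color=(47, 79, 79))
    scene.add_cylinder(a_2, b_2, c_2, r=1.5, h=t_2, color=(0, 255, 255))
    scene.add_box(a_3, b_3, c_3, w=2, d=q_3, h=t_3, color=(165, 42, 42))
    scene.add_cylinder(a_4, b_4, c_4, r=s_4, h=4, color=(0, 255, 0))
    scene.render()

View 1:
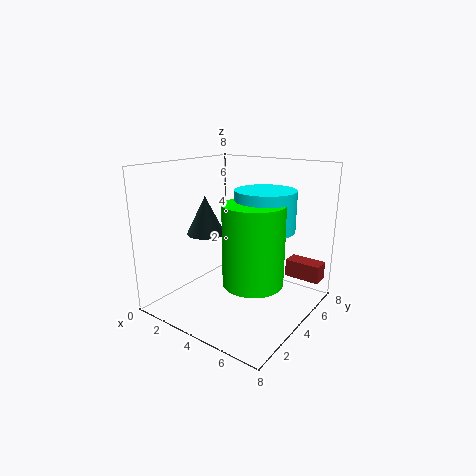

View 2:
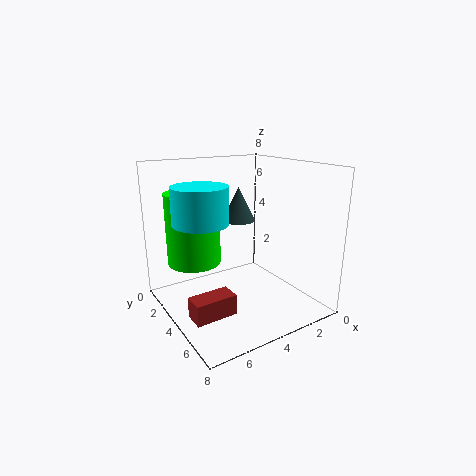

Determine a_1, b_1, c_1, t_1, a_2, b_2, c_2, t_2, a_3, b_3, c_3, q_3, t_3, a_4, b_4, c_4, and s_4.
a_1 = 3, b_1 = 2.5, c_1 = 4.5, t_1 = 2, a_2 = 6, b_2 = 3.5, c_2 = 5, t_2 = 2, a_3 = 6, b_3 = 6, c_3 = 1.5, q_3 = 1, t_3 = 1, a_4 = 6, b_4 = 2.5, c_4 = 2.5, s_4 = 1.5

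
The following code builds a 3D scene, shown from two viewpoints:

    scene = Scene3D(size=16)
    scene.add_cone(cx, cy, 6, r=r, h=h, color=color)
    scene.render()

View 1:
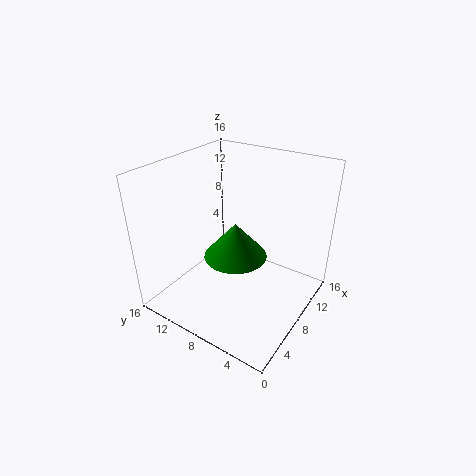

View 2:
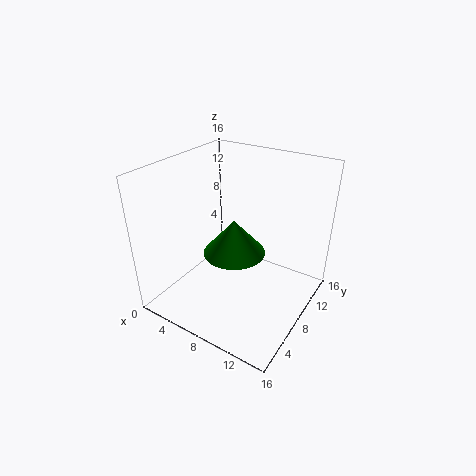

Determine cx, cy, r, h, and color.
cx = 7.5; cy = 8; r = 3.5; h = 4; color = 'green'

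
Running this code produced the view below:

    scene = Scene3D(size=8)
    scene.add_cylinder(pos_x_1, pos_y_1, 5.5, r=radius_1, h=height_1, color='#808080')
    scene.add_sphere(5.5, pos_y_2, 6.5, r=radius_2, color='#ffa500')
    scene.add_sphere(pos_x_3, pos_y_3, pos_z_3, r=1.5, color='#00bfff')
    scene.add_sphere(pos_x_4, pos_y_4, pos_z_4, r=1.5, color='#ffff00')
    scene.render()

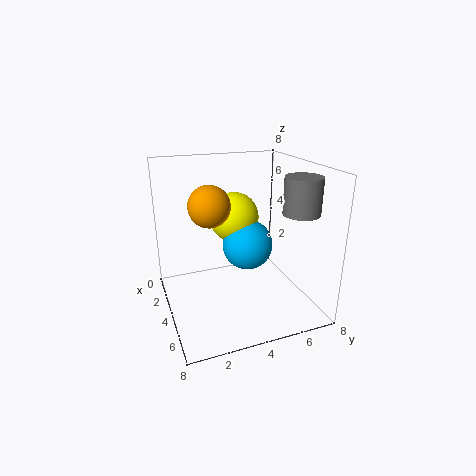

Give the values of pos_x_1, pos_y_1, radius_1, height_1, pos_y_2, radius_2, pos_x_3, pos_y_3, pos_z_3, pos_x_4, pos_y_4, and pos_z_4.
pos_x_1 = 5.5, pos_y_1 = 7, radius_1 = 1, height_1 = 2, pos_y_2 = 2, radius_2 = 1, pos_x_3 = 3, pos_y_3 = 5, pos_z_3 = 3, pos_x_4 = 2, pos_y_4 = 4.5, pos_z_4 = 4.5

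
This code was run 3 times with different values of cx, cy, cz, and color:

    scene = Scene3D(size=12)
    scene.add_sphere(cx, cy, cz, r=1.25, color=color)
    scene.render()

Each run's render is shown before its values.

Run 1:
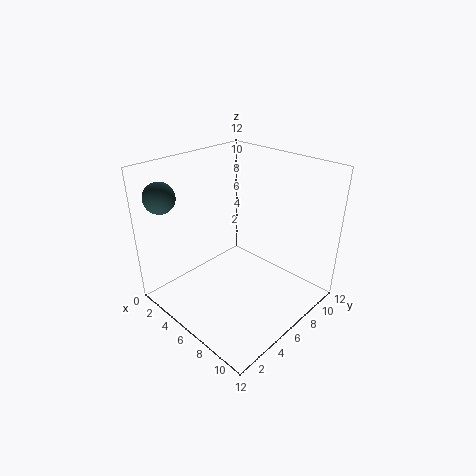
cx = 2
cy = 1.5
cz = 9.75
color = 'darkslategray'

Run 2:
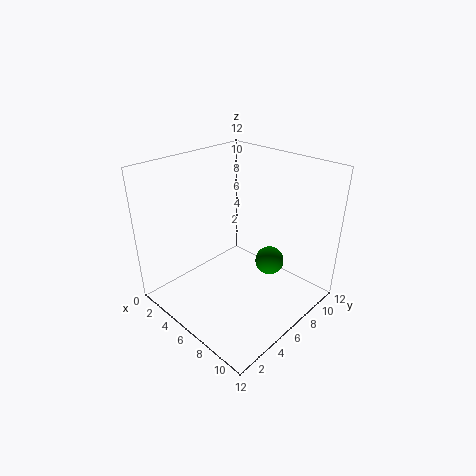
cx = 7.5
cy = 8.5
cz = 3.25
color = 'green'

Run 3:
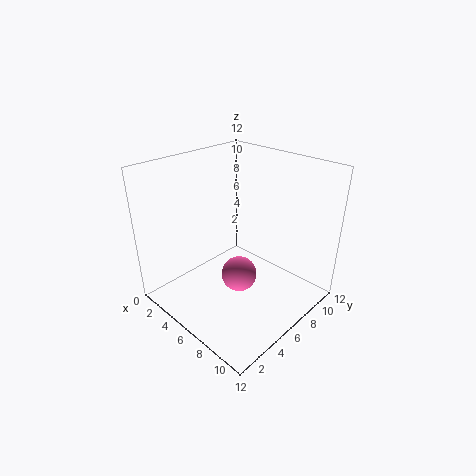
cx = 9
cy = 3
cz = 5.5
color = 'hotpink'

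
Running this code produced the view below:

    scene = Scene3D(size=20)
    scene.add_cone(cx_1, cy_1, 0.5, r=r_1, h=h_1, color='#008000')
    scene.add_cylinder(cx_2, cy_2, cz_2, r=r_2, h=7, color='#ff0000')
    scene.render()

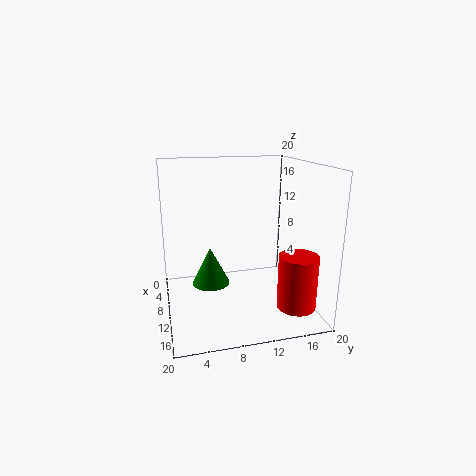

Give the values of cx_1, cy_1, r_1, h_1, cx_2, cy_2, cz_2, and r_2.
cx_1 = 4; cy_1 = 7; r_1 = 3; h_1 = 6; cx_2 = 17; cy_2 = 16; cz_2 = 2.5; r_2 = 2.5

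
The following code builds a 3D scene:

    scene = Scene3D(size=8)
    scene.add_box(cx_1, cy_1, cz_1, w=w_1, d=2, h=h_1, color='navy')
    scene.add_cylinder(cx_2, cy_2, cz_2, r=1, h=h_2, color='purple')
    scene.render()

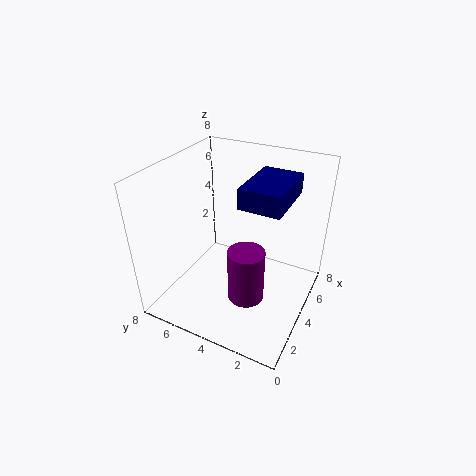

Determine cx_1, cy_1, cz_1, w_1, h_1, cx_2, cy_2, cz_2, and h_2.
cx_1 = 2; cy_1 = 1; cz_1 = 7; w_1 = 3; h_1 = 1; cx_2 = 3; cy_2 = 3; cz_2 = 1; h_2 = 3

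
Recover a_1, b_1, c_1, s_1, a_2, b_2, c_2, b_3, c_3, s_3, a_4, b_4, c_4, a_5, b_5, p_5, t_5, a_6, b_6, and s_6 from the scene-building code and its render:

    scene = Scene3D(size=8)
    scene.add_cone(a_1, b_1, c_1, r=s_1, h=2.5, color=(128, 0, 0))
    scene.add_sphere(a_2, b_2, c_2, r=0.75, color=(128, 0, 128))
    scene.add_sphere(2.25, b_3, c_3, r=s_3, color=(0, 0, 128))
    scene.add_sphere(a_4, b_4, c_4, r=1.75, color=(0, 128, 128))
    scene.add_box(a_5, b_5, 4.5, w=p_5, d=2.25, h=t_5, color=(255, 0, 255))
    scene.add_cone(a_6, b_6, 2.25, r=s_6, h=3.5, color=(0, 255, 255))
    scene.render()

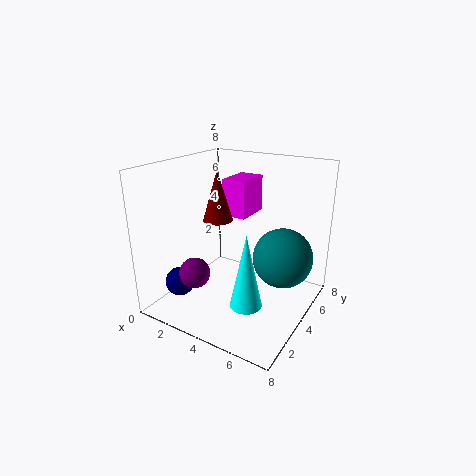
a_1 = 3.75; b_1 = 2.5; c_1 = 5.5; s_1 = 0.75; a_2 = 3.5; b_2 = 0.75; c_2 = 3.25; b_3 = 1; c_3 = 2.25; s_3 = 0.75; a_4 = 6; b_4 = 5.75; c_4 = 2.5; a_5 = 2; b_5 = 5.5; p_5 = 1.5; t_5 = 2.25; a_6 = 6.25; b_6 = 1; s_6 = 0.75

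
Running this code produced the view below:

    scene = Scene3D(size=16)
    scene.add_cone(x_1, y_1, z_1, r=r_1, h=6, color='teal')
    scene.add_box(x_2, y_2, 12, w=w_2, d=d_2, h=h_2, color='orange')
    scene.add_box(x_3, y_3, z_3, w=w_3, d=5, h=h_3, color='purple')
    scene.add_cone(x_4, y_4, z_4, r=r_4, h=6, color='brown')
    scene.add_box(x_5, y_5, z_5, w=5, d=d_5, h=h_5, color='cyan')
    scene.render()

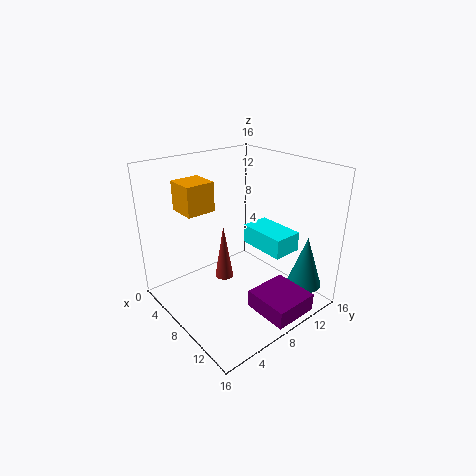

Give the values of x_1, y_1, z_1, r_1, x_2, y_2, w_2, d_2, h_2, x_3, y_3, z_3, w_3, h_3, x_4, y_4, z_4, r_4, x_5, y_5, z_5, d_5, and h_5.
x_1 = 13; y_1 = 14; z_1 = 2; r_1 = 2; x_2 = 5; y_2 = 2; w_2 = 3; d_2 = 3; h_2 = 3; x_3 = 11; y_3 = 7; z_3 = 1; w_3 = 5; h_3 = 2; x_4 = 8; y_4 = 6; z_4 = 4; r_4 = 1; x_5 = 9; y_5 = 8; z_5 = 8; d_5 = 3; h_5 = 2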